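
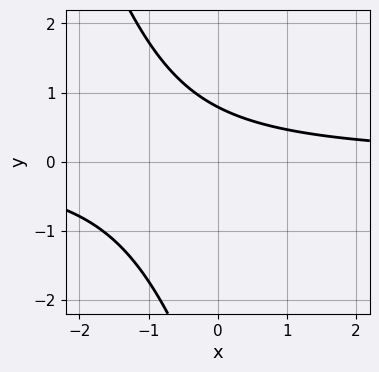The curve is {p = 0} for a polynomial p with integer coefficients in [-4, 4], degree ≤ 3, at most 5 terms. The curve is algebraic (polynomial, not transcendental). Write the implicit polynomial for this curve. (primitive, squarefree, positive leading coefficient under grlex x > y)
(a) Degree: no degree-1 curve has this shape, so deg p = 2.
(b) From the axis intercepts and sections: the curve avoids every integer x-axis point in the box.
(c) Fitting integer coefficients to these (and the overall shape) gives p.

3*x*y + y^2 + 3*y - 3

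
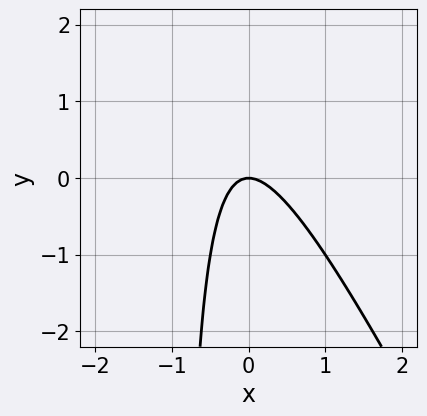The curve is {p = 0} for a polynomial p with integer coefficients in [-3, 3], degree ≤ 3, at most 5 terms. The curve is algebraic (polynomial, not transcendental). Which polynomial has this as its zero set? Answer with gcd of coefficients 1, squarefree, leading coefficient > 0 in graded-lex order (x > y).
2*x^2 + x*y + y

1. The degree is 2 — no degree-1 curve has this shape.
2. From the visible intercepts: one x-axis crossing is at x = 0; it meets the y-axis at y = 0 (among the integer gridlines).
3. Matching integer coefficients to the picture gives p.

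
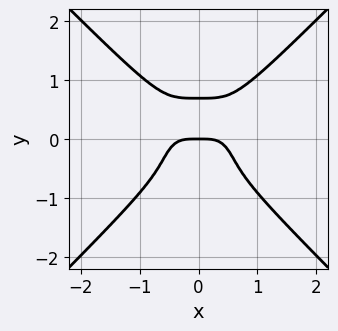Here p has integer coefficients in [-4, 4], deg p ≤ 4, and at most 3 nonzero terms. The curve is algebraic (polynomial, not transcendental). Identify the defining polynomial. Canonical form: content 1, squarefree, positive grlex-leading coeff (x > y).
1. deg p = 4. A generic line meets the curve in up to 4 points.
2. Symmetries: mirror symmetry x ↦ −x ⇒ only even powers of x.
3. Observable constraints: it crosses the x-axis at the gridline x = 0; one y-axis crossing is at y = 0.
4. Fitting integer coefficients to these (and the overall shape) gives p.

3*x^4 - 3*y^4 + y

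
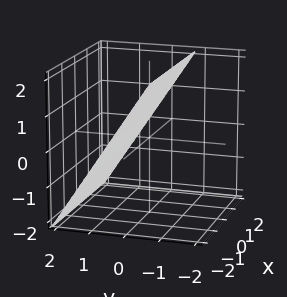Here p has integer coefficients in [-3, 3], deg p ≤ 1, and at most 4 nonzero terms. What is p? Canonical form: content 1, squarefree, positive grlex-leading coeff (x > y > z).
3*y + 2*z - 2

(a) deg p = 1.
(b) Reading off the gridlines: it meets the z-axis at z = 1 (among the integer gridlines); the surface avoids every integer x-axis point in the box.
(c) These observations pin down the coefficients.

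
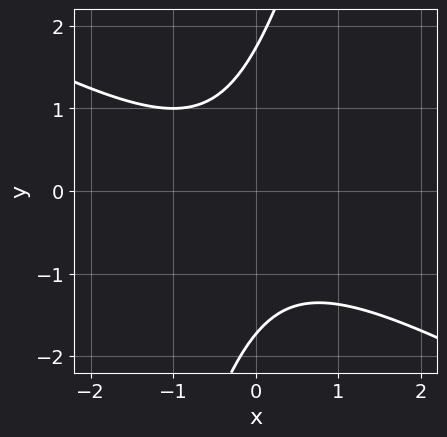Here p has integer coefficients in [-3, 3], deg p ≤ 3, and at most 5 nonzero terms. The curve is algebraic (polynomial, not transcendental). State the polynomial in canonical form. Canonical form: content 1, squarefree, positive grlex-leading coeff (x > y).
(a) Degree: the shape is more complex than any degree-1 curve, so deg p = 2.
(b) From the visible intercepts: no x-intercept at any integer in the box.
(c) Putting this together gives p.

2*x^2 + 3*x*y - y^2 + x + 3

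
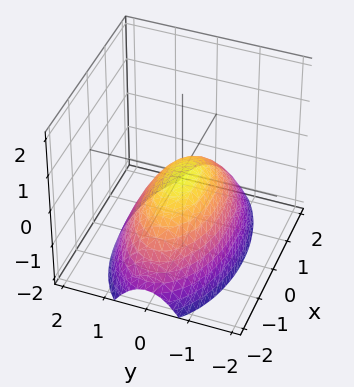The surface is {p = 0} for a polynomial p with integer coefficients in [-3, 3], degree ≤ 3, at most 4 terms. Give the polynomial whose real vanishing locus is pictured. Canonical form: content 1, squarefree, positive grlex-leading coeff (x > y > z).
deg p = 2. A single bowl opening along one axis; a quadric.
Symmetries: mirror symmetry y ↦ −y ⇒ only even powers of y; mirror symmetry x ↦ −x ⇒ only even powers of x.
From the axis intercepts and sections: it crosses the y-axis at the gridline y = 0; it meets the x-axis at x = 0 (among the integer gridlines); it meets the z-axis at z = 0 (among the integer gridlines).
Fitting integer coefficients to these (and the overall shape) gives p.

x^2 + 3*y^2 + 3*z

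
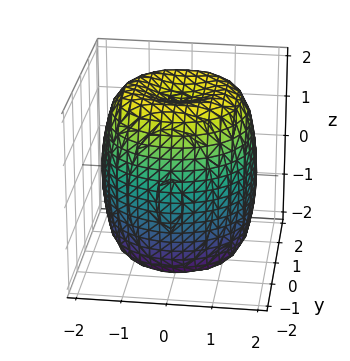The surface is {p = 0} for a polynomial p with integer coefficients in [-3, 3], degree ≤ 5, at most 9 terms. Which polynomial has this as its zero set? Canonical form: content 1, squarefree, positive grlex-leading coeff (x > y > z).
First, the degree is 4 — the shape is more complex than any degree-3 surface.
Next, symmetries: every cross-section ⟂ z is a circle, so x, y appear only via x² + y².
Then, checking where it meets the axes: a circular section at z = 0 has radius between 1 and 2.
Finally, matching integer coefficients to the picture gives p.

x^4 + 2*x^2*y^2 + y^4 - 2*x^2 - 2*y^2 + z^2 - 3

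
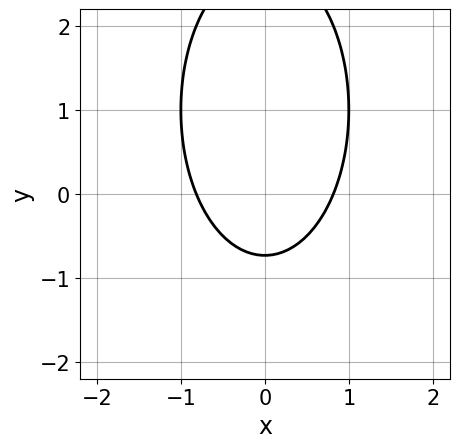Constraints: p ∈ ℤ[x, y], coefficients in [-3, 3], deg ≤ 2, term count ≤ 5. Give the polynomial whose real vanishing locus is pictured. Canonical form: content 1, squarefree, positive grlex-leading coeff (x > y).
(a) Degree: the shape is more complex than any degree-1 curve, so deg p = 2.
(b) Symmetries: it's symmetric under x → −x, forcing even powers of x.
(c) Matching integer coefficients to the picture gives p.

3*x^2 + y^2 - 2*y - 2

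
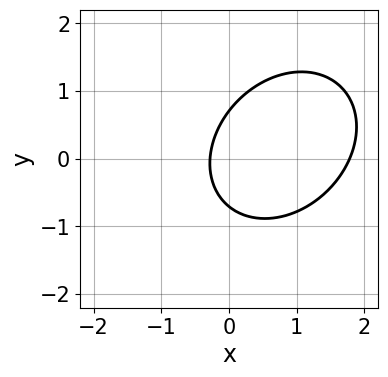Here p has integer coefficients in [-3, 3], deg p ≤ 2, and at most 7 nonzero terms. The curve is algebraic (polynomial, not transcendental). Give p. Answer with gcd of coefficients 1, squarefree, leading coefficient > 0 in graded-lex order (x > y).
2*x^2 - x*y + 2*y^2 - 3*x - 1

First, deg p = 2. The shape is more complex than any degree-1 curve.
Finally, matching integer coefficients to the picture gives p.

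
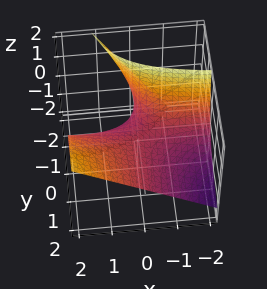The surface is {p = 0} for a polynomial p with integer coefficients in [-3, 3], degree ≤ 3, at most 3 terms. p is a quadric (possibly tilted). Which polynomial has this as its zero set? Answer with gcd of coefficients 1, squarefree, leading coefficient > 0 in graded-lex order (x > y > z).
x*y - y*z - z

deg p = 2.
From the visible intercepts: it crosses the z-axis at the gridline z = 0; every point of the y-axis in the box is on the surface; every point of the x-axis in the box is on the surface.
Matching integer coefficients to the picture gives p.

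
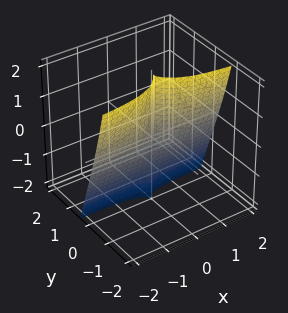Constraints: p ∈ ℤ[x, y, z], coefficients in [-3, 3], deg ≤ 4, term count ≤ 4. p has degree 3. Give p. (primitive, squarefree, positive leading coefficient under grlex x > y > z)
3*x^2*y + x^2*z + 2*y^3 + x^2

(a) Degree: a generic line meets the surface in up to 3 points, so deg p = 3.
(b) From the visible intercepts: it meets the y-axis at y = 0 (among the integer gridlines); it crosses the x-axis at the gridline x = 0; every point of the z-axis in the box is on the surface.
(c) Together with the visible shape, these determine p as stated.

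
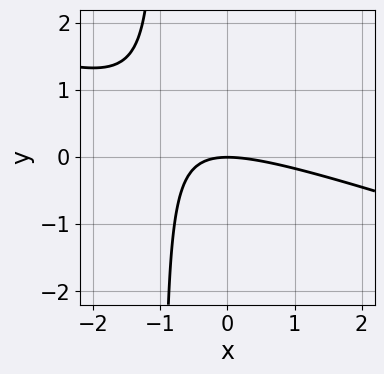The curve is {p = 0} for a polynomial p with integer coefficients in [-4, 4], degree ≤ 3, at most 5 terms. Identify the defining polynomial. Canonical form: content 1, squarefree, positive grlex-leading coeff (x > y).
x^2 + 3*x*y + 3*y

The degree is 2 — a generic line meets the curve in up to 2 points.
Against the integer gridlines: it crosses the x-axis at the gridline x = 0; it meets the y-axis at y = 0 (among the integer gridlines).
Matching integer coefficients to the picture gives p.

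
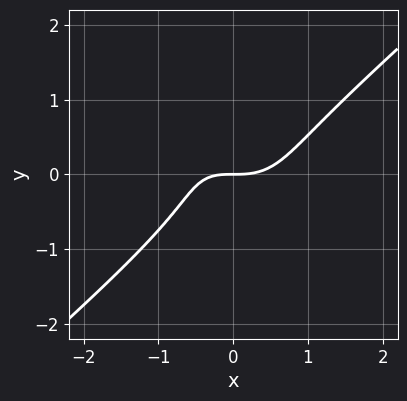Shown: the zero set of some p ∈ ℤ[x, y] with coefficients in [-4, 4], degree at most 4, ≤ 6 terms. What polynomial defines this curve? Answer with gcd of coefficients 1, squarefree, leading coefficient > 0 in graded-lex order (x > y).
First, deg p = 3. No degree-2 curve has this shape.
Next, against the integer gridlines: it crosses the y-axis at the gridline y = 0; one x-axis crossing is at x = 0.
Finally, these observations pin down the coefficients.

2*x^3 - 3*y^3 - x*y - 2*y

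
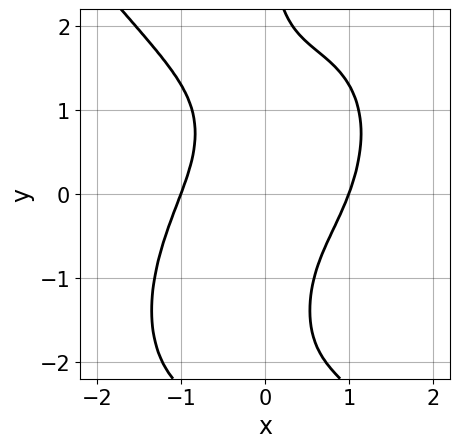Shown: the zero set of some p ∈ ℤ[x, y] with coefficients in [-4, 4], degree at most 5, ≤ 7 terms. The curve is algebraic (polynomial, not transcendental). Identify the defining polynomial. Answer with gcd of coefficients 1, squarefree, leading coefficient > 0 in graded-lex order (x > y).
The degree is 4 — no degree-3 curve has this shape.
Checking where it meets the axes: the x-axis gridline crossings are at x ∈ {-1, 1}; no y-intercept at any integer in the box.
Putting this together gives p.

2*x^4 + x*y^3 + x*y^2 - 3*x*y - 2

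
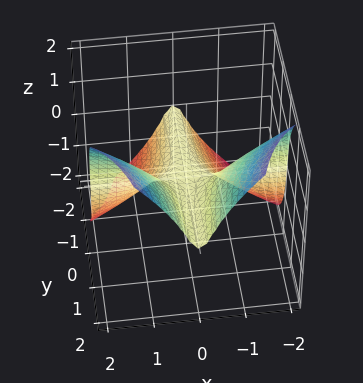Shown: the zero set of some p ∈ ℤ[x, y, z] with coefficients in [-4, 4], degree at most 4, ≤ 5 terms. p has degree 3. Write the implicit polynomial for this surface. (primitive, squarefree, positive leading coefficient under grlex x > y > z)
3*x^2*y - z^3 - z

Degree: a generic line meets the surface in up to 3 points, so deg p = 3.
From the axis intercepts and sections: one z-axis crossing is at z = 0; the visible y-axis segment lies entirely on the surface.
The integer polynomial consistent with all of this is the stated p.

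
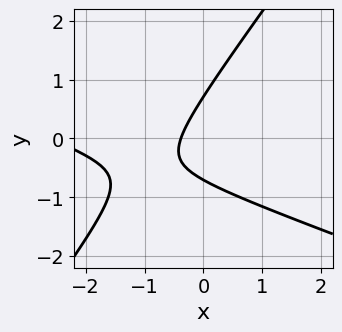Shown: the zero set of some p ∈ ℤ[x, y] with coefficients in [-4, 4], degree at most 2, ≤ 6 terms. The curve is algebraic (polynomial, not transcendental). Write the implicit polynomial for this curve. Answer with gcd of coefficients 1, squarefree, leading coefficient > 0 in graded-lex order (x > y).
x^2 + 2*x*y - 2*y^2 + 3*x + 1

1. deg p = 2. No degree-1 curve has this shape.
2. Putting this together gives p.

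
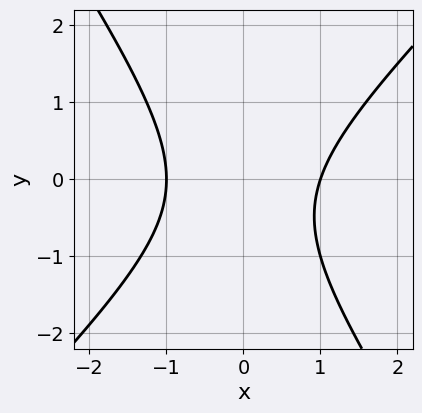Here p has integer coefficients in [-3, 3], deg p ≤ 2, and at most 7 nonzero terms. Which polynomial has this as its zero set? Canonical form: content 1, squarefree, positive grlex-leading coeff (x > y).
3*x^2 - x*y - 2*y^2 - y - 3

(a) Degree: the shape is more complex than any degree-1 curve, so deg p = 2.
(b) From the visible intercepts: no y-intercept at any integer in the box; among the integer gridlines, it crosses the x-axis at x ∈ {-1, 1}.
(c) Solving for integer coefficients yields p as stated.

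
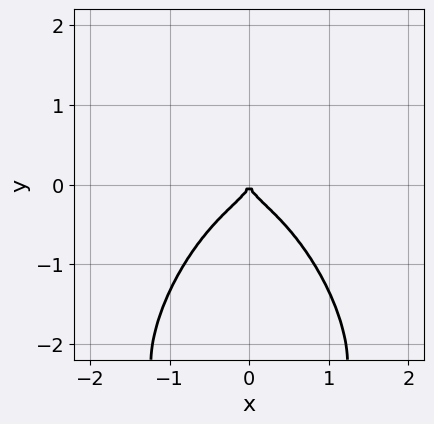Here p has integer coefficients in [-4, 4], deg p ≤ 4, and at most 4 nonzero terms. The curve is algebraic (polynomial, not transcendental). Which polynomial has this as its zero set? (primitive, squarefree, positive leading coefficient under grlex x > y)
The degree is 4 — no degree-3 curve has this shape.
Symmetries: the x ↦ −x reflection is a symmetry, so x appears only in even powers.
Against the integer gridlines: one x-axis crossing is at x = 0; it meets the y-axis at y = 0 (among the integer gridlines).
These observations pin down the coefficients.

3*x^4 + y^4 + 3*y^3 + x^2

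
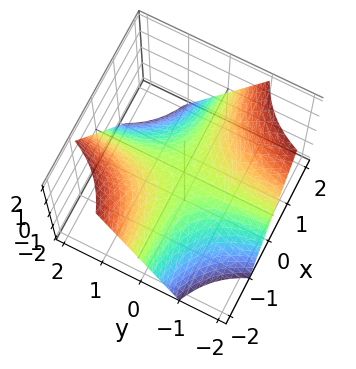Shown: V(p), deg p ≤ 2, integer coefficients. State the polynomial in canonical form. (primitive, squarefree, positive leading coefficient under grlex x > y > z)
x*y + z

Degree: a saddle surface; a quadric, so deg p = 2.
Checking where it meets the axes: every point of the x-axis in the box is on the surface; it crosses the z-axis at the gridline z = 0; every point of the y-axis in the box is on the surface.
Together with the visible shape, these determine p as stated.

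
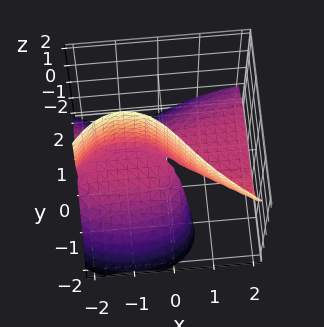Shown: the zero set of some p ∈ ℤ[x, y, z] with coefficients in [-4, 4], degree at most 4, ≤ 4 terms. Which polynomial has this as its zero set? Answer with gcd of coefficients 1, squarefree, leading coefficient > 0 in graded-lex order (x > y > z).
x^2*z + y^3 + 2*x*z + 2*y*z

First, the degree is 3 — the shape is more complex than any degree-2 surface.
Then, from the axis intercepts and sections: it meets the y-axis at y = 0 (among the integer gridlines); the visible z-axis segment lies entirely on the surface; every point of the x-axis in the box is on the surface.
Finally, together with the visible shape, these determine p as stated.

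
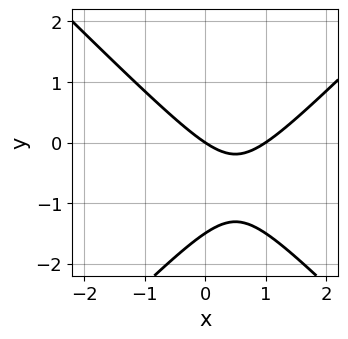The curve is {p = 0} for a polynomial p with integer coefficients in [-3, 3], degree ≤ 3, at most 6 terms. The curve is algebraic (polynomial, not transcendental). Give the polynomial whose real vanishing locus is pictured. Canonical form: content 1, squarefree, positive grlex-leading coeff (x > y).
The degree is 2 — no degree-1 curve has this shape.
Observable constraints: the x-axis gridline crossings are at x ∈ {0, 1}; one y-axis crossing is at y = 0.
Fitting integer coefficients to these (and the overall shape) gives p.

2*x^2 - 2*y^2 - 2*x - 3*y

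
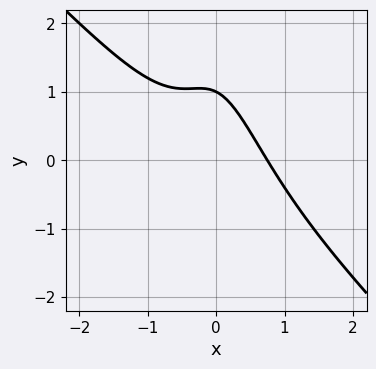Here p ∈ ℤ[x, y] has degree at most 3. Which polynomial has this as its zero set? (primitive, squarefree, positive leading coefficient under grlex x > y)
3*x^3 + 3*x^2*y + x + 2*y - 2

1. deg p = 3.
2. Against the integer gridlines: it meets the y-axis at y = 1 (among the integer gridlines).
3. These observations pin down the coefficients.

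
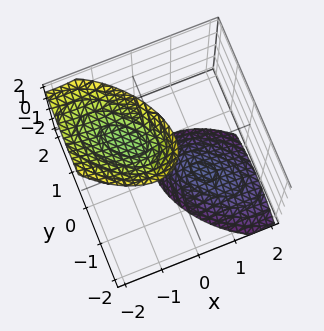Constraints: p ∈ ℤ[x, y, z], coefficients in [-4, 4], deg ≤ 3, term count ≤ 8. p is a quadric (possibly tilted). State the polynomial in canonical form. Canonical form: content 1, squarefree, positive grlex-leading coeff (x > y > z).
3*x^2 + 3*x*y + 3*x*z + 3*y^2 - z^2 + 3

(a) There are 2 components. Treating them together as one polynomial.
(b) Degree: the shape is more complex than any degree-1 surface, so deg p = 2.
(c) Against the integer gridlines: it misses every integer gridline on the y-axis; it misses every integer gridline on the x-axis.
(d) Putting this together gives p.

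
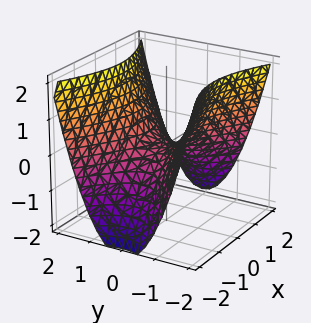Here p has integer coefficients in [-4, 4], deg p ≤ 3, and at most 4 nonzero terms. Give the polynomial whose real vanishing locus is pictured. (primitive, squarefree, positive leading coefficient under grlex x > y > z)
(a) The degree is 2 — a saddle surface; a quadric.
(b) Symmetries: it's symmetric under x → −x, forcing even powers of x; it's symmetric under y → −y, forcing even powers of y.
(c) Against the integer gridlines: it crosses the z-axis at the gridline z = 0; it crosses the x-axis at the gridline x = 0.
(d) Matching integer coefficients to the picture gives p.

x^2 - 2*y^2 + 2*z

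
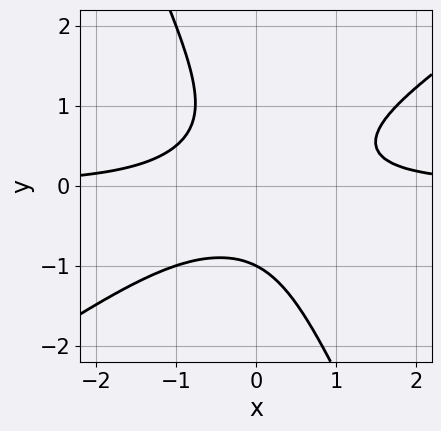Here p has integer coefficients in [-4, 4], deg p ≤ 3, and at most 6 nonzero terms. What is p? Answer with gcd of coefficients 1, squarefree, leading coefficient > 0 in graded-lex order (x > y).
1. deg p = 3. No degree-2 curve has this shape.
2. Observable constraints: no x-intercept at any integer in the box; it crosses the y-axis at the gridline y = -1.
3. Fitting integer coefficients to these (and the overall shape) gives p.

3*x^2*y - 3*x*y^2 - 2*y^3 - 2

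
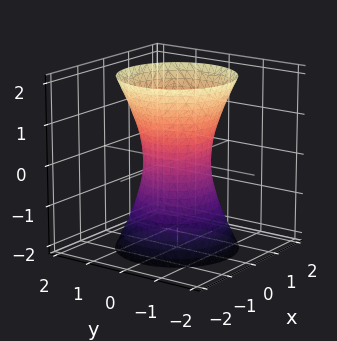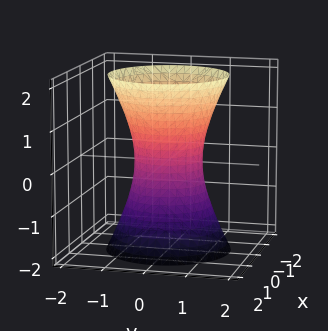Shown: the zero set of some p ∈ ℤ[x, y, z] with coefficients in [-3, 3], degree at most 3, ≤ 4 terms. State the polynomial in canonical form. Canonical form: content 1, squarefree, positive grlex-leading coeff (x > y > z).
3*x^2 + 3*y^2 - z^2 - 2

First, degree: one connected sheet with a waist; a quadric, so deg p = 2.
Next, symmetries: the surface is invariant under rotation about z: p = q(x² + y², z); it's symmetric under z → −z, forcing even powers of z.
Next, against the integer gridlines: no z-intercept at any integer in the box; a circular section at z = 0 has radius between 0 and 1.
Finally, assembling these constraints gives the stated polynomial.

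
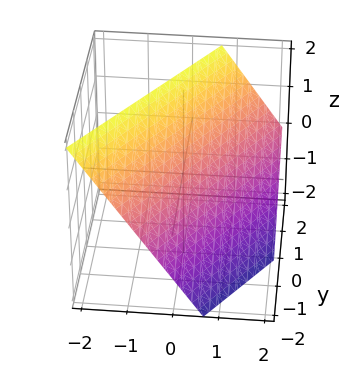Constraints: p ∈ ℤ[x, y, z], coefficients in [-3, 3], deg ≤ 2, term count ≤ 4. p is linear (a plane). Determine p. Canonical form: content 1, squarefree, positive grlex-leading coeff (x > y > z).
3*x - 2*y + 2*z - 2

First, deg p = 1.
Next, observable constraints: one y-axis crossing is at y = -1; one z-axis crossing is at z = 1.
Finally, putting this together gives p.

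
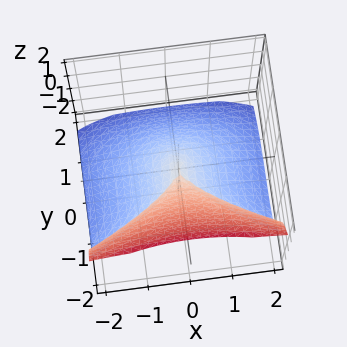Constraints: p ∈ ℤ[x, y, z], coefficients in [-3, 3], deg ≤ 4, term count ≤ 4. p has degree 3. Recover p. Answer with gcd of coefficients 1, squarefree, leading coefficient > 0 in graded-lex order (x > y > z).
First, deg p = 3. A generic line meets the surface in up to 3 points.
Next, against the integer gridlines: one x-axis crossing is at x = 0; one y-axis crossing is at y = 0.
Finally, putting this together gives p.

y^3 + z^3 + x^2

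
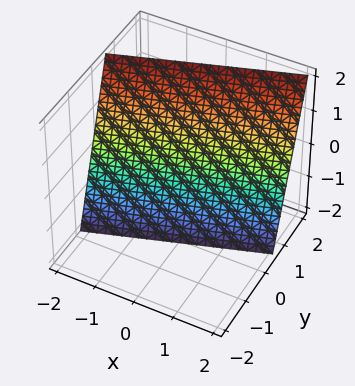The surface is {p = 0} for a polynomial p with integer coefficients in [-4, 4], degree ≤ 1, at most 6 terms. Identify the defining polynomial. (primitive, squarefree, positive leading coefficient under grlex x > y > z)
x - 3*y + z + 2

1. The degree is 1 — the surface is flat (a plane).
2. Against the integer gridlines: it crosses the x-axis at the gridline x = -2; it meets the z-axis at z = -2 (among the integer gridlines).
3. These observations pin down the coefficients.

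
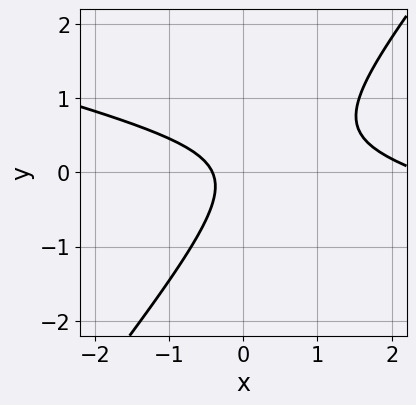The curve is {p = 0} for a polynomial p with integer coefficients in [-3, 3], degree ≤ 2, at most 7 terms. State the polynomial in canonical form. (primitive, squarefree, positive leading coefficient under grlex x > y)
x^2 + 3*x*y - 3*y^2 - 2*x - 1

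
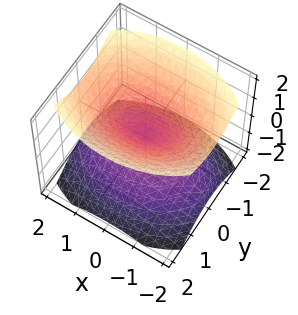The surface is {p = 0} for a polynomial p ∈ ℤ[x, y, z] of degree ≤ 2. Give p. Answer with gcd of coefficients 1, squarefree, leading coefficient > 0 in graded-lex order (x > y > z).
First, I count 2 distinct pieces.
Next, deg p = 2.
Then, symmetries: mirror symmetry y ↦ −y ⇒ only even powers of y; mirror symmetry z ↦ −z ⇒ only even powers of z; the x ↦ −x reflection is a symmetry, so x appears only in even powers.
Next, checking where it meets the axes: one z-axis crossing is at z = 0; it meets the y-axis at y = 0 (among the integer gridlines); it crosses the x-axis at the gridline x = 0.
Finally, solving for integer coefficients yields p as stated.

x^2 + 2*y^2 - 2*z^2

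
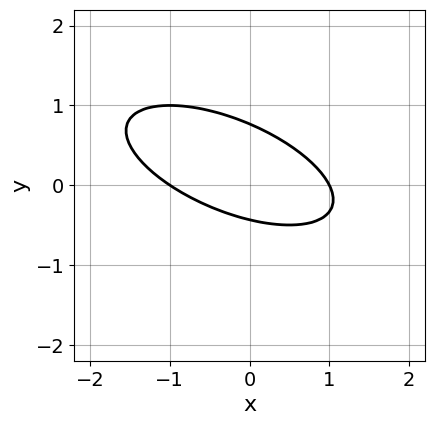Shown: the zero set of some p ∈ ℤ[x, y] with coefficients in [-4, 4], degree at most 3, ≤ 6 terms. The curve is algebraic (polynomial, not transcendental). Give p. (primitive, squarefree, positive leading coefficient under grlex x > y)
1. Degree: the shape is more complex than any degree-1 curve, so deg p = 2.
2. From the visible intercepts: the x-axis gridline crossings are at x ∈ {-1, 1}.
3. Putting this together gives p.

x^2 + 2*x*y + 3*y^2 - y - 1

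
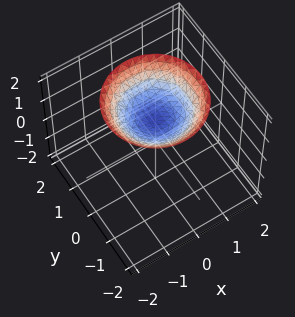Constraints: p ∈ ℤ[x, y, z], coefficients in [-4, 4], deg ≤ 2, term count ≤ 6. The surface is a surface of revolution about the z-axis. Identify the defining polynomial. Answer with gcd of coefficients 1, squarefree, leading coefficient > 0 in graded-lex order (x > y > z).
x^2 + y^2 - 2*z + 2

(a) The degree is 2 — a generic line meets the surface in up to 2 points.
(b) Symmetry: every cross-section ⟂ z is a circle, so x, y appear only via x² + y².
(c) Observable constraints: the surface avoids every integer x-axis point in the box; a circular section at z = 2 has radius between 1 and 2; no y-intercept at any integer in the box.
(d) Matching integer coefficients to the picture gives p. Check: (0, 0, 1) on the z-axis lies on the surface, and p(0, 0, 1) = 0. ✓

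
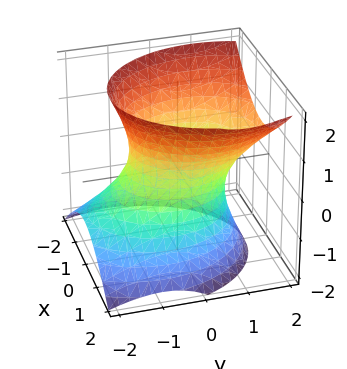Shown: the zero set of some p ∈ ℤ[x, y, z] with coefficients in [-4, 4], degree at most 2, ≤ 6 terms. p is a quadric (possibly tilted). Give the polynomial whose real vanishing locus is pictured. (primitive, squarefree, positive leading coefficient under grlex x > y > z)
The degree is 2 — the shape is more complex than any degree-1 surface.
Reading off the gridlines: the x-axis gridline crossings are at x ∈ {-1, 1}; it misses every integer gridline on the z-axis.
The integer polynomial consistent with all of this is the stated p.

3*x^2 + 2*y^2 - 2*y*z - 2*z^2 - 3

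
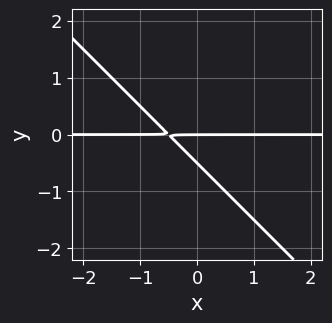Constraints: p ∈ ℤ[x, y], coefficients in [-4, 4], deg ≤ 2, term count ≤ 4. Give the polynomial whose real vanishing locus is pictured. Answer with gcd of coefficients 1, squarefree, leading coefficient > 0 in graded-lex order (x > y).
2*x*y + 2*y^2 + y

First, the degree is 2 — the shape is more complex than any degree-1 curve.
Then, checking where it meets the axes: it meets the y-axis at y = 0 (among the integer gridlines); every point of the x-axis in the box is on the curve.
Finally, matching integer coefficients to the picture gives p.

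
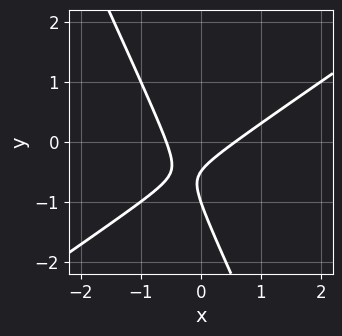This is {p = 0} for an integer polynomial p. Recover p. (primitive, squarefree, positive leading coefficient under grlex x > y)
3*x^2 - 3*x*y - 2*y^2 - 3*y - 1

1. Degree: no degree-1 curve has this shape, so deg p = 2.
2. Observable constraints: it meets the y-axis at y = -1 (among the integer gridlines).
3. The integer polynomial consistent with all of this is the stated p.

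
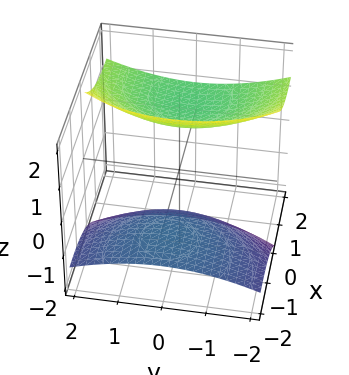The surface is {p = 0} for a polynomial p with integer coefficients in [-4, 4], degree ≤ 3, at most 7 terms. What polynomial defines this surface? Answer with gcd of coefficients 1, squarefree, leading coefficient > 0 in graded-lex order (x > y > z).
x^2 - 3*x*z + y^2 - 2*z^2 + 3

1. I count 2 distinct pieces.
2. The degree is 2 — the shape is more complex than any degree-1 surface.
3. Against the integer gridlines: the surface avoids every integer y-axis point in the box; no x-intercept at any integer in the box.
4. These observations pin down the coefficients.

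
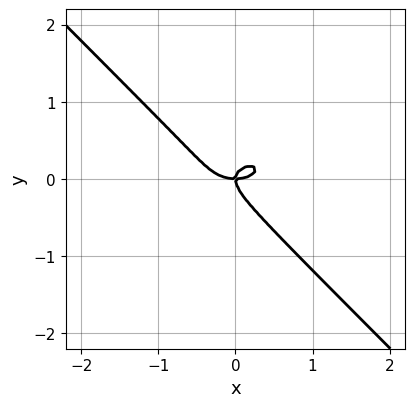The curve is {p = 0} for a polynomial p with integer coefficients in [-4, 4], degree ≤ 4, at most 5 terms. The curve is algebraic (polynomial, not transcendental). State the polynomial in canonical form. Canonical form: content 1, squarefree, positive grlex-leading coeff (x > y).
x^3 + 2*x*y^2 + 3*y^3 - x*y

1. Degree: no degree-2 curve has this shape, so deg p = 3.
2. From the visible intercepts: one y-axis crossing is at y = 0; one x-axis crossing is at x = 0.
3. These observations pin down the coefficients.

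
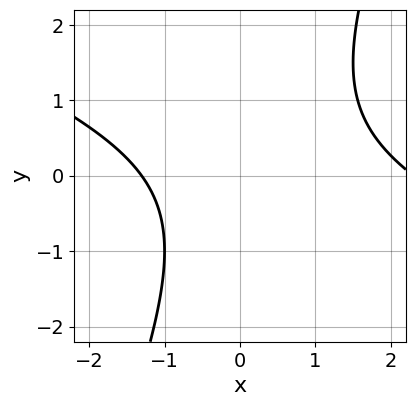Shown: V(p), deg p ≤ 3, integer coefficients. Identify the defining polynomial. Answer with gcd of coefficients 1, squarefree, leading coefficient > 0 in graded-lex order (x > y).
x^2 + 2*x*y - y^2 - x - 3

deg p = 2. The shape is more complex than any degree-1 curve.
From the visible intercepts: no y-intercept at any integer in the box.
Together with the visible shape, these determine p as stated.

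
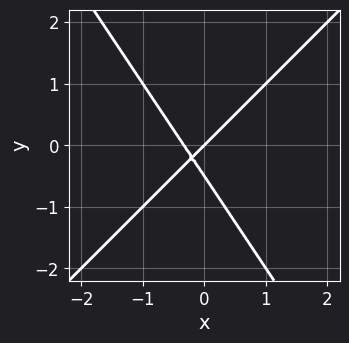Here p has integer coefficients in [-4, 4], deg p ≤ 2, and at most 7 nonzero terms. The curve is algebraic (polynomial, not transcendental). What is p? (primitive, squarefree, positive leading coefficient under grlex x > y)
(a) deg p = 2. The shape is more complex than any degree-1 curve.
(b) Reading off the gridlines: it crosses the y-axis at the gridline y = 0; it meets the x-axis at x = 0 (among the integer gridlines).
(c) The integer polynomial consistent with all of this is the stated p.

3*x^2 - x*y - 2*y^2 + x - y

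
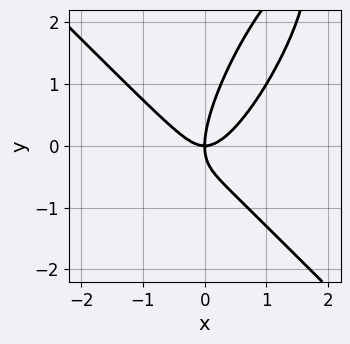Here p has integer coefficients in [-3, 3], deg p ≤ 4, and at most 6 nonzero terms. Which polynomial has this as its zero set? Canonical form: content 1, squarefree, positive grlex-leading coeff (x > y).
3*x^3 - 2*x*y^2 + y^3 - 2*x*y

(a) deg p = 3. No degree-2 curve has this shape.
(b) Observable constraints: it meets the y-axis at y = 0 (among the integer gridlines); it crosses the x-axis at the gridline x = 0.
(c) Matching integer coefficients to the picture gives p.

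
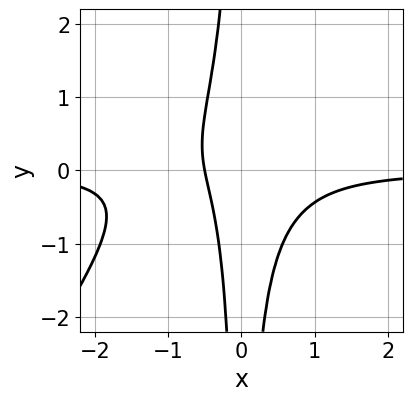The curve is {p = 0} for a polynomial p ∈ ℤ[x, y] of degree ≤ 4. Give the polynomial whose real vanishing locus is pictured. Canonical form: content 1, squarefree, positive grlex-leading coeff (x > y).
3*x^3*y - 2*x^2*y^2 + 3*x^2*y + 2*x + 1

Degree: the shape is more complex than any degree-3 curve, so deg p = 4.
Against the integer gridlines: it misses every integer gridline on the y-axis.
Putting this together gives p.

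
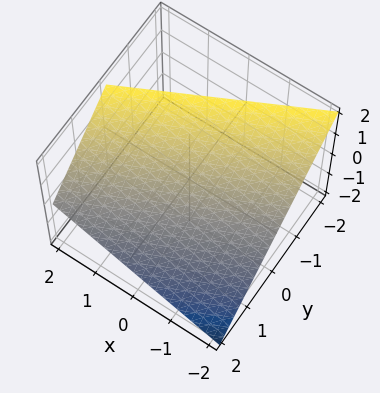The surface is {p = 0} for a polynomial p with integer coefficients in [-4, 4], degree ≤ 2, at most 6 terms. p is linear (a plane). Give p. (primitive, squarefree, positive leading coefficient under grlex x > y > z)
x - 2*y - 2*z + 2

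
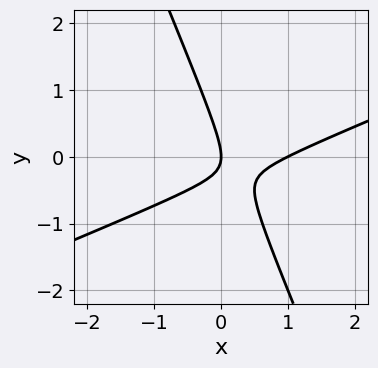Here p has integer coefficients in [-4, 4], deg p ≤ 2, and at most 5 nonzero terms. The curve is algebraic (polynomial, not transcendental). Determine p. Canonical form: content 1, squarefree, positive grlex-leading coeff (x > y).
x^2 - 2*x*y - y^2 - x

Degree: the shape is more complex than any degree-1 curve, so deg p = 2.
From the visible intercepts: among the integer gridlines, it crosses the x-axis at x ∈ {0, 1}; one y-axis crossing is at y = 0.
Solving for integer coefficients yields p as stated.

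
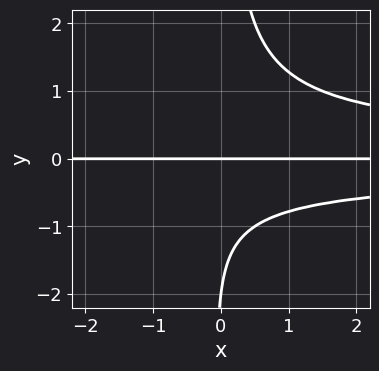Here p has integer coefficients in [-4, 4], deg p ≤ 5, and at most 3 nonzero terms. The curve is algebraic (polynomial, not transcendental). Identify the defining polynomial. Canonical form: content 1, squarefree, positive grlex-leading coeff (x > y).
2*x*y^3 - y^2 - 2*y

First, degree: no degree-3 curve has this shape, so deg p = 4.
Then, from the axis intercepts and sections: the y-axis gridline crossings are at y ∈ {-2, 0}; the visible x-axis segment lies entirely on the curve.
Finally, fitting integer coefficients to these (and the overall shape) gives p.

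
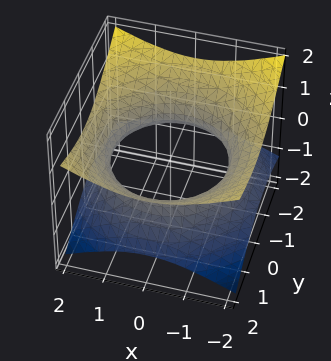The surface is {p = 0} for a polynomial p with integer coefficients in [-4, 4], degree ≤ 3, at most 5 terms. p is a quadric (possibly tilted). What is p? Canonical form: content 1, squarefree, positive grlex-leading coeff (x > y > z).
1. Degree: a generic line meets the surface in up to 2 points, so deg p = 2.
2. From the axis intercepts and sections: the surface avoids every integer z-axis point in the box.
3. Together with the visible shape, these determine p as stated.

x^2 + y^2 - y*z - 3*z^2 - 2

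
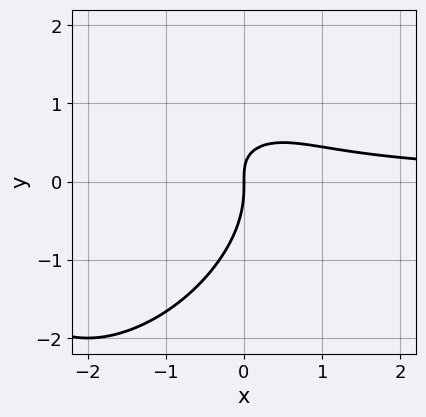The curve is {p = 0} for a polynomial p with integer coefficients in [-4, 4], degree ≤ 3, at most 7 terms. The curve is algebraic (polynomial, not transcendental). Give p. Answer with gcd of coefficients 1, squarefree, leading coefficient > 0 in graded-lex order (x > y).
1. deg p = 3.
2. From the axis intercepts and sections: it meets the x-axis at x = 0 (among the integer gridlines); it crosses the y-axis at the gridline y = 0.
3. Together with the visible shape, these determine p as stated.

2*x^2*y - 2*x*y^2 + 2*y^3 + 3*x*y - 2*x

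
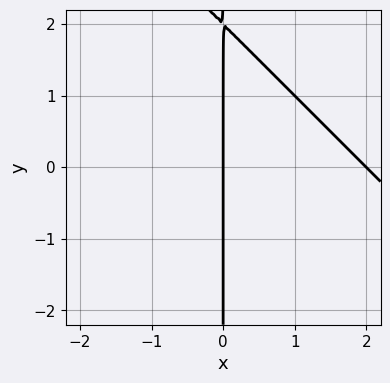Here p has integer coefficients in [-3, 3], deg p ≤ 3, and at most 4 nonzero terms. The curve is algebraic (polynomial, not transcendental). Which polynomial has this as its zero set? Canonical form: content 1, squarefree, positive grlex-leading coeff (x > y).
x^2 + x*y - 2*x

(a) Degree: a generic line meets the curve in up to 2 points, so deg p = 2.
(b) Observable constraints: the visible y-axis segment lies entirely on the curve; the x-axis gridline crossings are at x ∈ {0, 2}.
(c) Together with the visible shape, these determine p as stated.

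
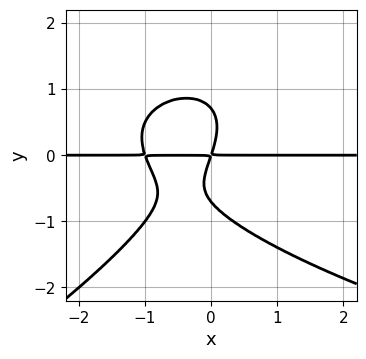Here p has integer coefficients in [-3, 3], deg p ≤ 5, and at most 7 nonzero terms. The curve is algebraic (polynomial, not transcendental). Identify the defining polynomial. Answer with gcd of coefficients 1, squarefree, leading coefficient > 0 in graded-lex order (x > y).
1. The degree is 4 — a generic line meets the curve in up to 4 points.
2. Checking where it meets the axes: the visible x-axis segment lies entirely on the curve.
3. Assembling these constraints gives the stated polynomial.

x*y^3 - 2*y^4 - 3*x^2*y - 3*x*y + y^2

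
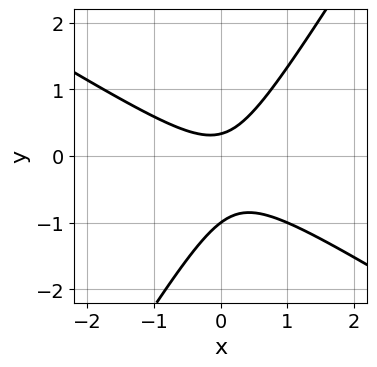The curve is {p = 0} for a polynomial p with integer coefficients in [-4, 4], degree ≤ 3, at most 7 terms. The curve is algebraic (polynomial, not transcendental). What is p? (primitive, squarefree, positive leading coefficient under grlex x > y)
3*x^2 + 3*x*y - 3*y^2 - 2*y + 1

Degree: a generic line meets the curve in up to 2 points, so deg p = 2.
From the visible intercepts: it crosses the y-axis at the gridline y = -1; the curve avoids every integer x-axis point in the box.
Together with the visible shape, these determine p as stated.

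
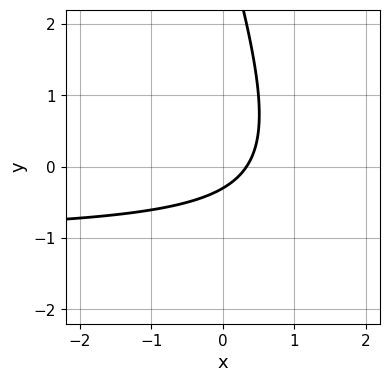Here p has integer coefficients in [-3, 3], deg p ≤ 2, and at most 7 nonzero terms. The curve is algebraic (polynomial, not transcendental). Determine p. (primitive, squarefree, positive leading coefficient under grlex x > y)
3*x*y + y^2 + 3*x - 3*y - 1

1. The degree is 2 — the shape is more complex than any degree-1 curve.
2. Matching integer coefficients to the picture gives p.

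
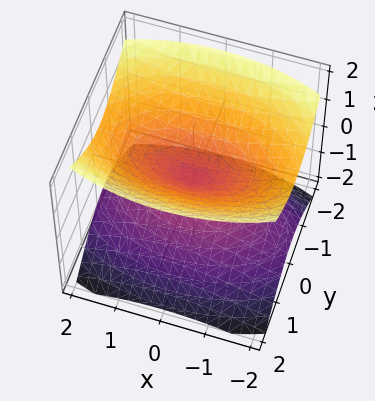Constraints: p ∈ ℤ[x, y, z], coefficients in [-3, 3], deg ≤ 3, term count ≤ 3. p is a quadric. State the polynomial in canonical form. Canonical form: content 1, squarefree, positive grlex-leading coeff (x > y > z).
x^2 + 3*y^2 - 3*z^2

(a) The picture has 2 separate pieces. Treating them together as one polynomial.
(b) deg p = 2. A double cone through the origin; a quadric.
(c) Symmetries: the z ↦ −z reflection is a symmetry, so z appears only in even powers; it's symmetric under y → −y, forcing even powers of y; the x ↦ −x reflection is a symmetry, so x appears only in even powers.
(d) Against the integer gridlines: one z-axis crossing is at z = 0; it meets the x-axis at x = 0 (among the integer gridlines); it meets the y-axis at y = 0 (among the integer gridlines).
(e) Together with the visible shape, these determine p as stated.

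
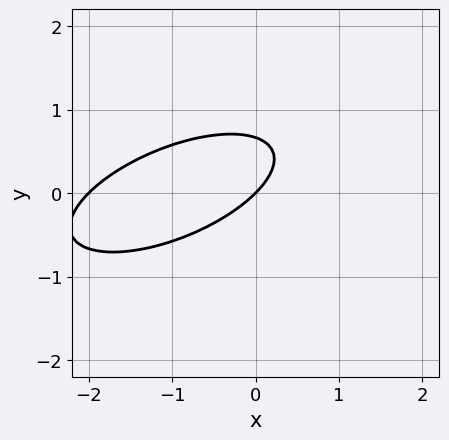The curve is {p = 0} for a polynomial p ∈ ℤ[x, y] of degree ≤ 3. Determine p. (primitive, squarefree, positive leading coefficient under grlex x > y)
x^2 - 2*x*y + 3*y^2 + 2*x - 2*y

First, degree: a generic line meets the curve in up to 2 points, so deg p = 2.
Then, checking where it meets the axes: the x-axis gridline crossings are at x ∈ {-2, 0}; it meets the y-axis at y = 0 (among the integer gridlines).
Finally, assembling these constraints gives the stated polynomial.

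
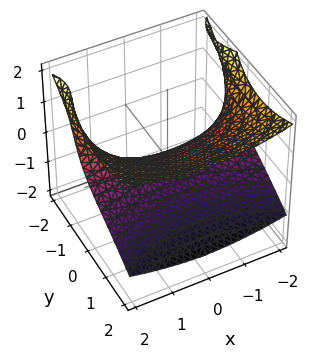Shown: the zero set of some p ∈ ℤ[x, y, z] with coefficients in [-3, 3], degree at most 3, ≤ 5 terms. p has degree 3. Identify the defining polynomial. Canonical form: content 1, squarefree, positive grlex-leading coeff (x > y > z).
First, deg p = 3.
Next, observable constraints: the visible x-axis segment lies entirely on the surface; one y-axis crossing is at y = 0; one z-axis crossing is at z = 0.
Finally, the integer polynomial consistent with all of this is the stated p.

x^2*z + y^3 - 2*y*z^2 - 3*z^2 + 3*y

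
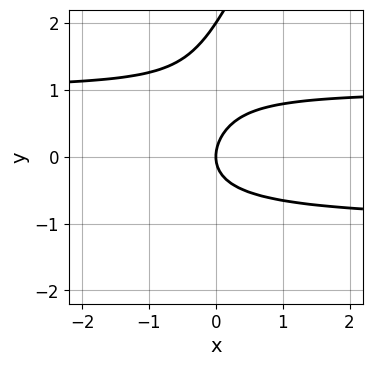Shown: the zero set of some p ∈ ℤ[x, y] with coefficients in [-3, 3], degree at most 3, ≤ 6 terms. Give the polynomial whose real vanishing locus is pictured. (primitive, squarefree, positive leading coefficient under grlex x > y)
2*x*y^2 - y^3 + 2*y^2 - 2*x

1. deg p = 3. No degree-2 curve has this shape.
2. Against the integer gridlines: the y-axis gridline crossings are at y ∈ {0, 2}; one x-axis crossing is at x = 0.
3. Assembling these constraints gives the stated polynomial.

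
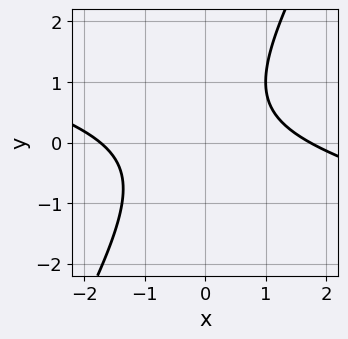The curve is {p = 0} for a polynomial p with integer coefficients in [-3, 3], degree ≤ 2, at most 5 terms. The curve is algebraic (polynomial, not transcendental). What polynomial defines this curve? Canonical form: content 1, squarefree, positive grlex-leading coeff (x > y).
x^2 + 3*x*y - 2*y^2 + y - 3

First, degree: no degree-1 curve has this shape, so deg p = 2.
Then, observable constraints: no y-intercept at any integer in the box.
Finally, together with the visible shape, these determine p as stated.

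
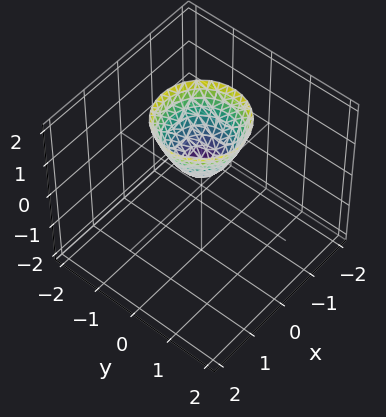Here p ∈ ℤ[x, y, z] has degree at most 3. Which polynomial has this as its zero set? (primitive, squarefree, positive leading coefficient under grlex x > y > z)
3*x^2 + 3*y^2 - 2*z + 1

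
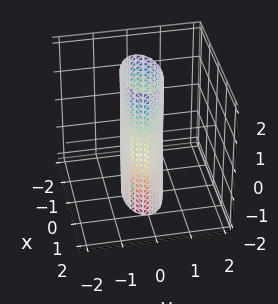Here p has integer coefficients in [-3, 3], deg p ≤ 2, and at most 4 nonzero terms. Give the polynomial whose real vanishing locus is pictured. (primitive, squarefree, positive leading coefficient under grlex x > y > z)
x^2 + 3*y^2 - 1

Degree: constant cross-section along one axis; a quadric, so deg p = 2.
Symmetries: it's symmetric under z → −z, forcing even powers of z; the y ↦ −y reflection is a symmetry, so y appears only in even powers; the x ↦ −x reflection is a symmetry, so x appears only in even powers.
Reading off the gridlines: it misses every integer gridline on the z-axis; among the integer gridlines, it crosses the x-axis at x ∈ {-1, 1}.
Putting this together gives p.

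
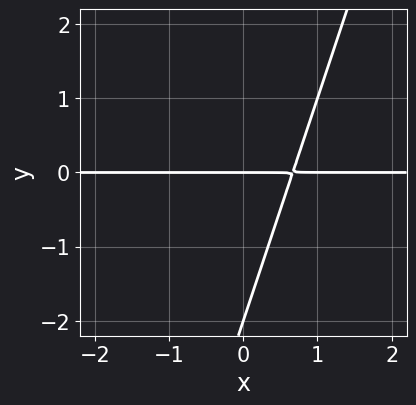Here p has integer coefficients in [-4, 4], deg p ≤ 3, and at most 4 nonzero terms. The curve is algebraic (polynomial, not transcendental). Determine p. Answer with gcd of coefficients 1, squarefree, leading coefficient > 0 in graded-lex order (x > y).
1. deg p = 2. A generic line meets the curve in up to 2 points.
2. Observable constraints: the y-axis gridline crossings are at y ∈ {-2, 0}; the visible x-axis segment lies entirely on the curve.
3. Solving for integer coefficients yields p as stated.

3*x*y - y^2 - 2*y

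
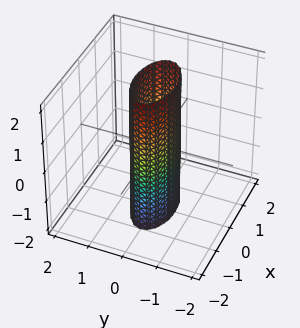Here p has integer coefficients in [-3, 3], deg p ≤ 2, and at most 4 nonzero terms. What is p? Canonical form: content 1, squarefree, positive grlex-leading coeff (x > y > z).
x^2 + 3*y^2 - 1

(a) deg p = 2. A cylinder; a quadric.
(b) Symmetries: the x ↦ −x reflection is a symmetry, so x appears only in even powers; the z ↦ −z reflection is a symmetry, so z appears only in even powers; mirror symmetry y ↦ −y ⇒ only even powers of y.
(c) Reading off the gridlines: no z-intercept at any integer in the box; among the integer gridlines, it crosses the x-axis at x ∈ {-1, 1}.
(d) Solving for integer coefficients yields p as stated.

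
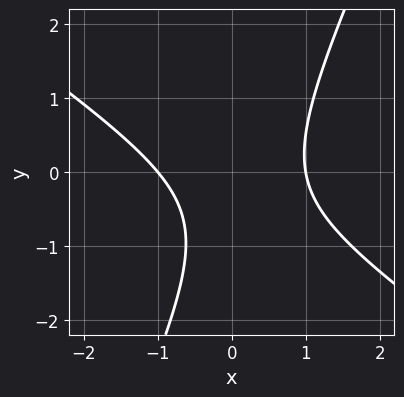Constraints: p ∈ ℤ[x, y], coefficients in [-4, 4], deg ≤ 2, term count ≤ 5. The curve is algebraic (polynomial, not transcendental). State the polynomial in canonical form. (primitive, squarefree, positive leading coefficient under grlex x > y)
3*x^2 + 3*x*y - 2*y^2 - 2*y - 3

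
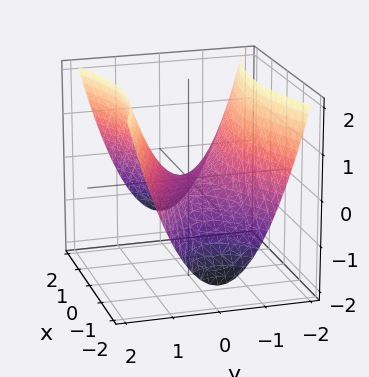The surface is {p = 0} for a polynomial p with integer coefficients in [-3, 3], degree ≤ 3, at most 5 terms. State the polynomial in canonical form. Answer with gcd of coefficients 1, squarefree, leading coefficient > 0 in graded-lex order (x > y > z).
First, deg p = 2.
Next, symmetries: mirror symmetry x ↦ −x ⇒ only even powers of x; mirror symmetry y ↦ −y ⇒ only even powers of y.
Then, checking where it meets the axes: it meets the z-axis at z = 0 (among the integer gridlines); one y-axis crossing is at y = 0; it meets the x-axis at x = 0 (among the integer gridlines).
Finally, together with the visible shape, these determine p as stated.

x^2 - 3*y^2 + 3*z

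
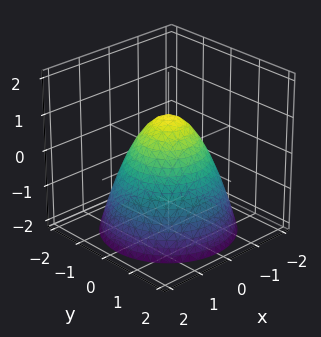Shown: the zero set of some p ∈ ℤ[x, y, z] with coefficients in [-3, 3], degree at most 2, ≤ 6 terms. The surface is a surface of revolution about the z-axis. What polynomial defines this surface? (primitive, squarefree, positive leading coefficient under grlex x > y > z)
x^2 + y^2 + z - 1

The degree is 2 — a generic line meets the surface in up to 2 points.
By symmetry, the surface is invariant under rotation about z: p = q(x² + y², z).
Reading off the gridlines: the y-axis gridline crossings are at y ∈ {-1, 1}; the x-axis gridline crossings are at x ∈ {-1, 1}; it meets the z-axis at z = 1 (among the integer gridlines).
The integer polynomial consistent with all of this is the stated p.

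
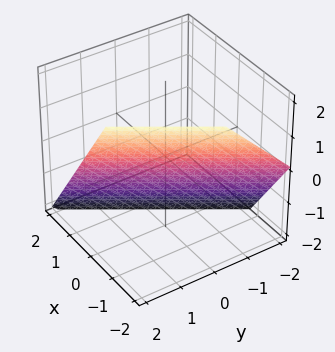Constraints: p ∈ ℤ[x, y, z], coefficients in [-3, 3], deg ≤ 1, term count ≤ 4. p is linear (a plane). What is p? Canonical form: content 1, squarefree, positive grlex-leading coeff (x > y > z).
3*x - 2*y + 2*z + 2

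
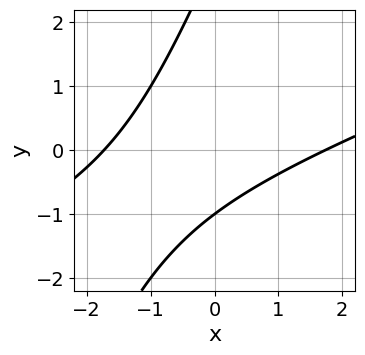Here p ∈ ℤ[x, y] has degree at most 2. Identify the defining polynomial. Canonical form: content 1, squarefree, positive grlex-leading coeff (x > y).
Degree: no degree-1 curve has this shape, so deg p = 2.
Observable constraints: it meets the y-axis at y = -1 (among the integer gridlines).
Assembling these constraints gives the stated polynomial.

x^2 - 3*x*y + y^2 - 2*y - 3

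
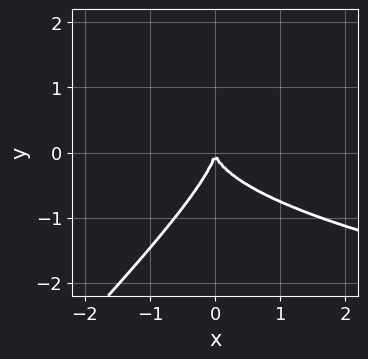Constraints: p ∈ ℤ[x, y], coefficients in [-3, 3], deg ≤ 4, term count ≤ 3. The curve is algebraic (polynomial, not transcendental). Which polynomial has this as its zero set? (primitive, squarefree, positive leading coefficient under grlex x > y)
x*y^2 - y^3 - x^2

1. Degree: the shape is more complex than any degree-2 curve, so deg p = 3.
2. From the visible intercepts: it meets the x-axis at x = 0 (among the integer gridlines); one y-axis crossing is at y = 0.
3. Fitting integer coefficients to these (and the overall shape) gives p.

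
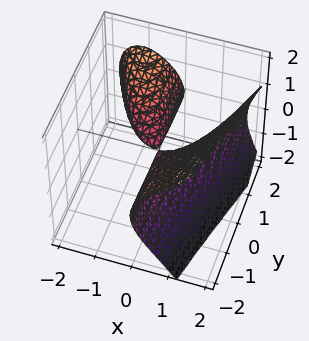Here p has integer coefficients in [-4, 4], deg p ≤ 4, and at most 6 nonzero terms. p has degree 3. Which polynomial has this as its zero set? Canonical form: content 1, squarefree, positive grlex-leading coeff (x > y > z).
2*x^3 - 3*x*y - x*z - 3*z^2

1. I count 2 distinct pieces.
2. deg p = 3.
3. Checking where it meets the axes: it crosses the z-axis at the gridline z = 0; every point of the y-axis in the box is on the surface.
4. These observations pin down the coefficients.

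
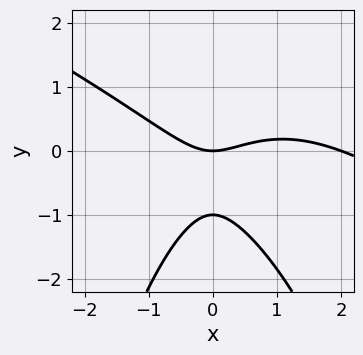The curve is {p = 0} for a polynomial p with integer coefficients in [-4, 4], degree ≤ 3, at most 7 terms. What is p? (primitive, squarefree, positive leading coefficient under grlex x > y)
deg p = 3. A generic line meets the curve in up to 3 points.
Checking where it meets the axes: among the integer gridlines, it crosses the y-axis at y ∈ {-1, 0}; among the integer gridlines, it crosses the x-axis at x ∈ {0, 2}.
Assembling these constraints gives the stated polynomial.

x^3 + 2*x^2*y - 2*x^2 + 3*y^2 + 3*y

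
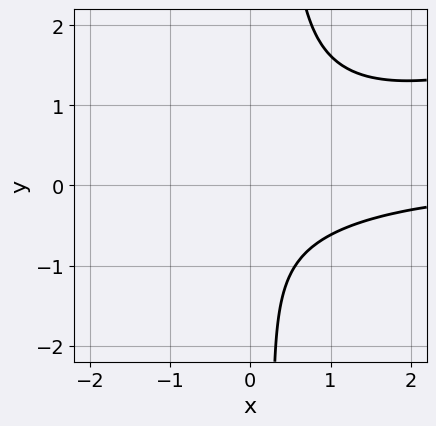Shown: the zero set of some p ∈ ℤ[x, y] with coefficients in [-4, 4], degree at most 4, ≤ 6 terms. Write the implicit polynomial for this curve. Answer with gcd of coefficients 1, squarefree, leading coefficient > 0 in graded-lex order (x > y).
Degree: the shape is more complex than any degree-2 curve, so deg p = 3.
Observable constraints: no y-intercept at any integer in the box; the curve avoids every integer x-axis point in the box.
Putting this together gives p.

x^2*y - 3*x*y^2 + y^2 + y + 2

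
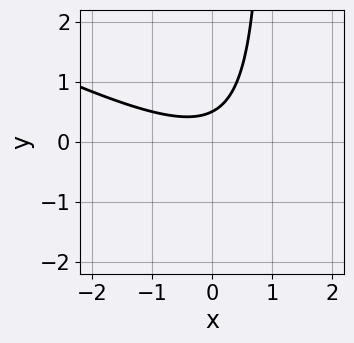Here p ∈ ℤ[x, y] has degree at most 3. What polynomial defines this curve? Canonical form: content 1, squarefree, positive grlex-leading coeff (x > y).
x^2 + 2*x*y - 2*y + 1

1. Degree: no degree-1 curve has this shape, so deg p = 2.
2. From the axis intercepts and sections: no x-intercept at any integer in the box.
3. Putting this together gives p.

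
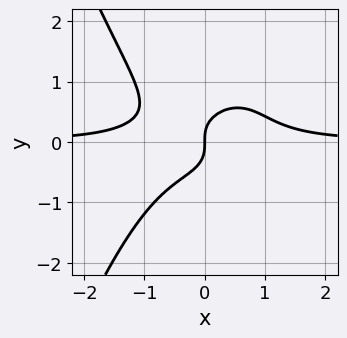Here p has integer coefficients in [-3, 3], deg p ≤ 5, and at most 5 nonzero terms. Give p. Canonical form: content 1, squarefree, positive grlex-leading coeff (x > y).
2*x^3*y + 2*y^3 - x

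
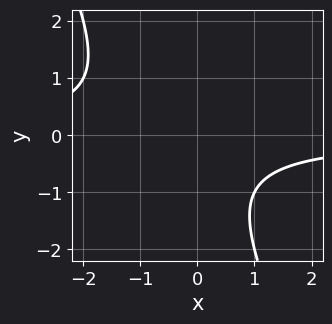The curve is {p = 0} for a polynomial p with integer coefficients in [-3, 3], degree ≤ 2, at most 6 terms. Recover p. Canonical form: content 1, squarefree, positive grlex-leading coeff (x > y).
2*x*y + y^2 + y + 2

The degree is 2 — the shape is more complex than any degree-1 curve.
Reading off the gridlines: it misses every integer gridline on the x-axis; it misses every integer gridline on the y-axis.
These observations pin down the coefficients.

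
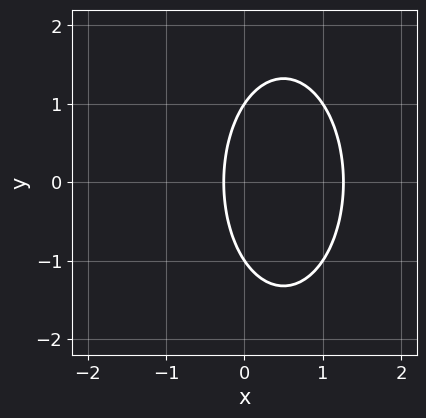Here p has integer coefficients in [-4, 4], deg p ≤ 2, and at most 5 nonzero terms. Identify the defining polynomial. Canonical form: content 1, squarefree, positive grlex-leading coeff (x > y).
1. deg p = 2. The shape is more complex than any degree-1 curve.
2. Symmetries: the y ↦ −y reflection is a symmetry, so y appears only in even powers.
3. From the axis intercepts and sections: the y-axis gridline crossings are at y ∈ {-1, 1}.
4. These observations pin down the coefficients.

3*x^2 + y^2 - 3*x - 1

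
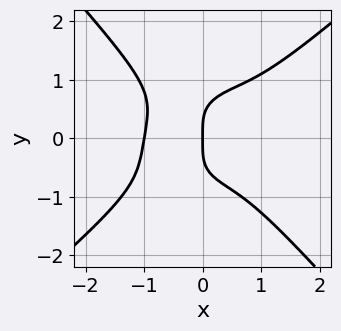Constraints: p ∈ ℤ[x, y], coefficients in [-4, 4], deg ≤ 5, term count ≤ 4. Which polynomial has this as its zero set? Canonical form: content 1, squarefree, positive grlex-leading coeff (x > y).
1. The degree is 4 — the shape is more complex than any degree-3 curve.
2. From the visible intercepts: the x-axis gridline crossings are at x ∈ {-1, 0}; it meets the y-axis at y = 0 (among the integer gridlines).
3. These observations pin down the coefficients.

2*x^4 - x^3*y - 2*y^4 + 2*x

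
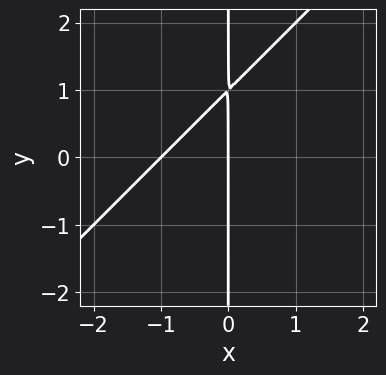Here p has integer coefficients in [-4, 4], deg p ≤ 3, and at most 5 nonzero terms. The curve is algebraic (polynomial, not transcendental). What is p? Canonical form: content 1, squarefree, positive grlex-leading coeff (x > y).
x^2 - x*y + x

First, deg p = 2. No degree-1 curve has this shape.
Next, against the integer gridlines: the visible y-axis segment lies entirely on the curve; the x-axis gridline crossings are at x ∈ {-1, 0}.
Finally, matching integer coefficients to the picture gives p.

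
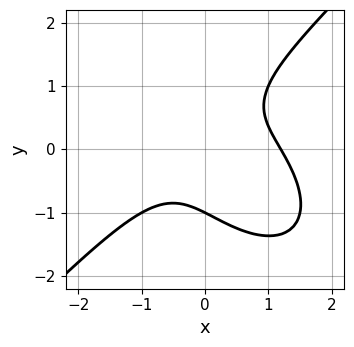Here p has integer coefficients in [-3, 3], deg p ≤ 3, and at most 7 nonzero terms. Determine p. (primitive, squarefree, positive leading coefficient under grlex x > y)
2*x^3 - 2*y^3 - x^2 + 3*x*y - 2

1. The degree is 3 — a generic line meets the curve in up to 3 points.
2. From the visible intercepts: it crosses the y-axis at the gridline y = -1.
3. The integer polynomial consistent with all of this is the stated p.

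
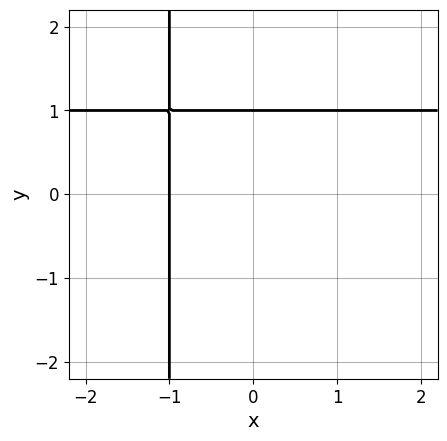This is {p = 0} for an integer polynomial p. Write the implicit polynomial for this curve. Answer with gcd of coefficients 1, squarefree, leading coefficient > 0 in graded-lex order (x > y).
First, the degree is 2 — a generic line meets the curve in up to 2 points.
Next, observable constraints: one y-axis crossing is at y = 1; it crosses the x-axis at the gridline x = -1.
Finally, fitting integer coefficients to these (and the overall shape) gives p.

x*y - x + y - 1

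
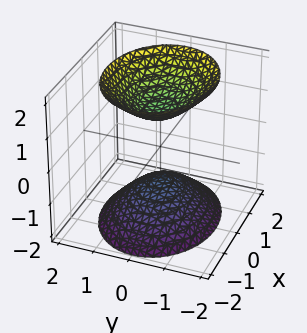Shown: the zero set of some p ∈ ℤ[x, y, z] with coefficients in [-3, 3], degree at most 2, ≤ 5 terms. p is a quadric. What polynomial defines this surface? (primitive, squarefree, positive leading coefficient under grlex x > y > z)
2*x^2 + 3*y^2 - 2*z^2 + 2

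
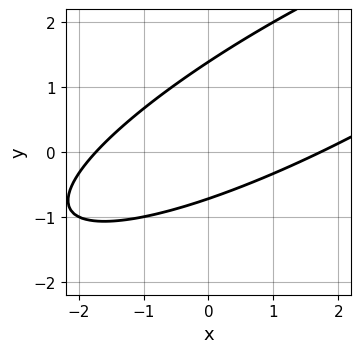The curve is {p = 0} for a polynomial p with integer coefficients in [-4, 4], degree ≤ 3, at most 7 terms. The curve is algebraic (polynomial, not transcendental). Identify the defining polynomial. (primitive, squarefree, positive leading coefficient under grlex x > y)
x^2 - 3*x*y + 3*y^2 - 2*y - 3

(a) Degree: a generic line meets the curve in up to 2 points, so deg p = 2.
(b) Putting this together gives p.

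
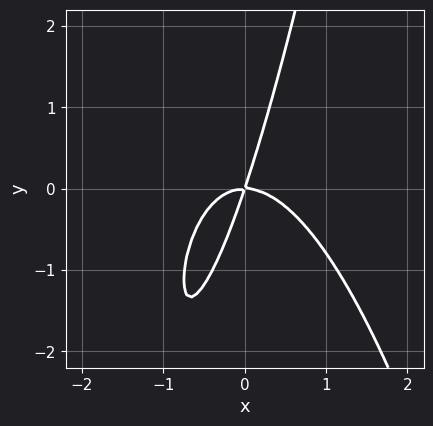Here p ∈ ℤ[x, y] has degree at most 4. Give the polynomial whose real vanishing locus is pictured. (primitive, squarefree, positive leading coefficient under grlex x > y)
(a) deg p = 3. A generic line meets the curve in up to 3 points.
(b) From the axis intercepts and sections: it meets the x-axis at x = 0 (among the integer gridlines); one y-axis crossing is at y = 0.
(c) Putting this together gives p.

3*x^3 + 3*x*y - y^2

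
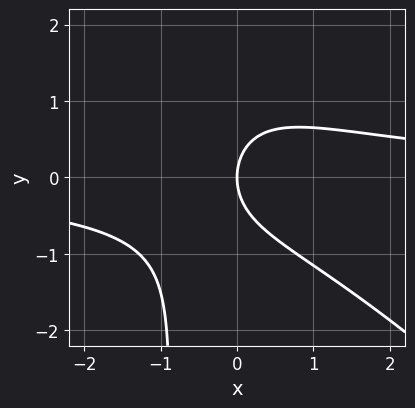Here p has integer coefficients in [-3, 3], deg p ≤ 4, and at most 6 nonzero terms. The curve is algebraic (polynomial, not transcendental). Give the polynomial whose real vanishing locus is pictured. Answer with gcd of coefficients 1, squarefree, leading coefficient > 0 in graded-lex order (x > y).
2*x^2*y + 2*x*y^2 + 2*y^2 - 3*x

1. deg p = 3. A generic line meets the curve in up to 3 points.
2. From the axis intercepts and sections: it crosses the y-axis at the gridline y = 0; it meets the x-axis at x = 0 (among the integer gridlines).
3. Fitting integer coefficients to these (and the overall shape) gives p.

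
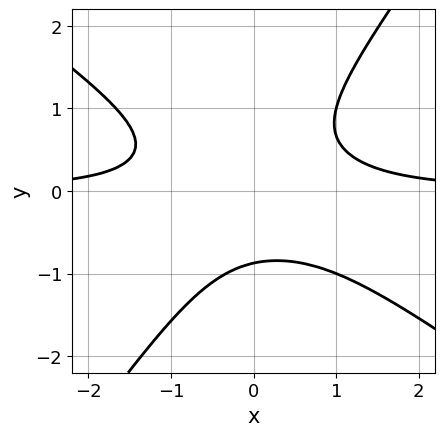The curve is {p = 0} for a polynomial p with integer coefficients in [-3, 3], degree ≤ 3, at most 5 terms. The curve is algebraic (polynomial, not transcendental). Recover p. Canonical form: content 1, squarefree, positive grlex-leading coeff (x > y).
3*x^2*y + 2*x*y^2 - 3*y^3 - 2

(a) Degree: no degree-2 curve has this shape, so deg p = 3.
(b) From the visible intercepts: the curve avoids every integer x-axis point in the box.
(c) Putting this together gives p.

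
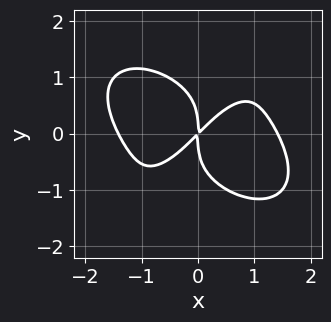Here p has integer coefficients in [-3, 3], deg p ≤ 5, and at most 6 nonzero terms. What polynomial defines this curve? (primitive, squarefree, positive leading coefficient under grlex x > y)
x^4 - x*y^3 + y^4 - 2*x^2 + 2*x*y

The degree is 4 — the shape is more complex than any degree-3 curve.
Checking where it meets the axes: it crosses the y-axis at the gridline y = 0; it meets the x-axis at x = 0 (among the integer gridlines).
Assembling these constraints gives the stated polynomial.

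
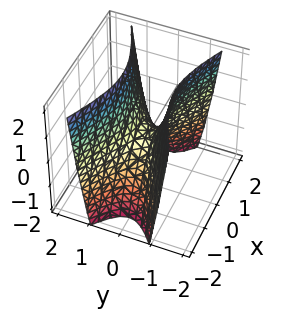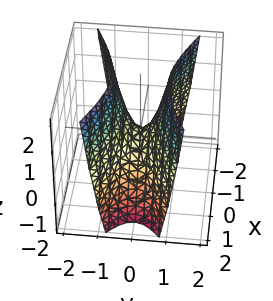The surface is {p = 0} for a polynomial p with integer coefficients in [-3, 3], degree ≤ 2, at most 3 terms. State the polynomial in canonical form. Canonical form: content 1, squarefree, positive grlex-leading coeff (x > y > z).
1. deg p = 2. A saddle surface; a quadric.
2. Symmetries: mirror symmetry x ↦ −x ⇒ only even powers of x; the y ↦ −y reflection is a symmetry, so y appears only in even powers.
3. Against the integer gridlines: it meets the x-axis at x = 0 (among the integer gridlines); it meets the y-axis at y = 0 (among the integer gridlines); it meets the z-axis at z = 0 (among the integer gridlines).
4. Putting this together gives p.

x^2 - 3*y^2 + z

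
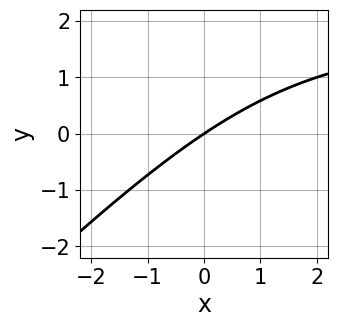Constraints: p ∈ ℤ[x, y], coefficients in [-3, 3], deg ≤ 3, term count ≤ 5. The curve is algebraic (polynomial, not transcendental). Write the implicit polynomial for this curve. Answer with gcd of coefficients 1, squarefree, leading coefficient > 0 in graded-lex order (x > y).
x*y - y^2 - 2*x + 3*y

First, deg p = 2. No degree-1 curve has this shape.
Next, from the axis intercepts and sections: it meets the x-axis at x = 0 (among the integer gridlines); it crosses the y-axis at the gridline y = 0.
Finally, the integer polynomial consistent with all of this is the stated p.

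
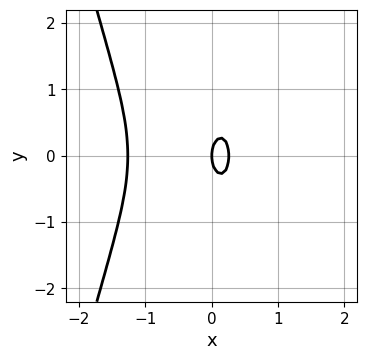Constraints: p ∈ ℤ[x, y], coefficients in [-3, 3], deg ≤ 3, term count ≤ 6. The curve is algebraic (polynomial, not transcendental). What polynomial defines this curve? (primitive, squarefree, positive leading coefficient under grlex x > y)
First, degree: the shape is more complex than any degree-2 curve, so deg p = 3.
Next, symmetries: it's symmetric under y → −y, forcing even powers of y.
Then, against the integer gridlines: it crosses the y-axis at the gridline y = 0; it meets the x-axis at x = 0 (among the integer gridlines).
Finally, matching integer coefficients to the picture gives p.

3*x^3 + 3*x^2 + y^2 - x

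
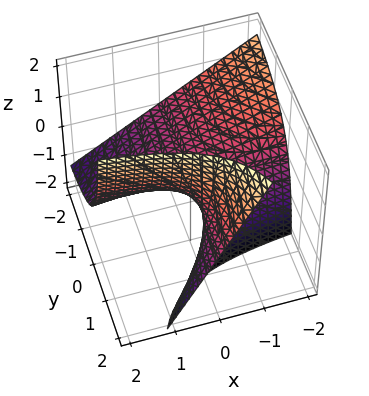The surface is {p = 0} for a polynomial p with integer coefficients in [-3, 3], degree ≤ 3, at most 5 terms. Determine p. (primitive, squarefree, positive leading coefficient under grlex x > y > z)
1. deg p = 2. No degree-1 surface has this shape.
2. Against the integer gridlines: the visible y-axis segment lies entirely on the surface; the visible x-axis segment lies entirely on the surface; it meets the z-axis at z = 0 (among the integer gridlines).
3. The integer polynomial consistent with all of this is the stated p.

x*y + y*z - z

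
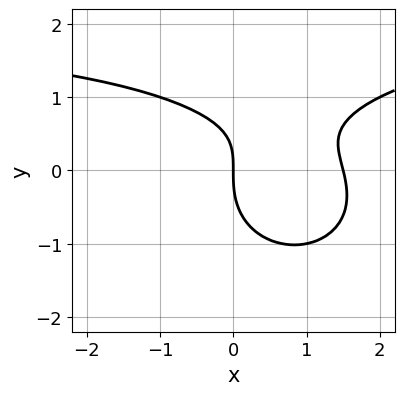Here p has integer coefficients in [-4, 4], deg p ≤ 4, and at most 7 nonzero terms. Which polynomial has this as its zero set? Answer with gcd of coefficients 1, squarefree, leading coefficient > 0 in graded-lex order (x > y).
(a) Degree: the shape is more complex than any degree-2 curve, so deg p = 3.
(b) Against the integer gridlines: one x-axis crossing is at x = 0; it crosses the y-axis at the gridline y = 0.
(c) Solving for integer coefficients yields p as stated.

x^2*y + 2*y^3 - 2*x^2 - 2*x*y + 3*x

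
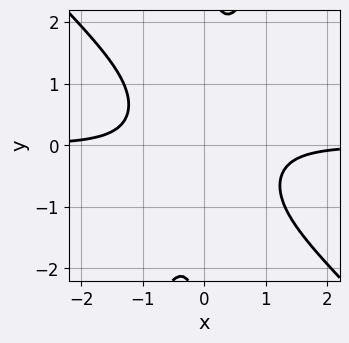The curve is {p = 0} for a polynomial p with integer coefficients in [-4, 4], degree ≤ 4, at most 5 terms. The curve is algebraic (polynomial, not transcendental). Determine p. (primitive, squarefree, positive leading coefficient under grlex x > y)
First, degree: a generic line meets the curve in up to 4 points, so deg p = 4.
Then, from the axis intercepts and sections: it misses every integer gridline on the x-axis; the curve avoids every integer y-axis point in the box.
Finally, the integer polynomial consistent with all of this is the stated p.

3*x^3*y + 2*x^2*y^2 - x*y^3 + 2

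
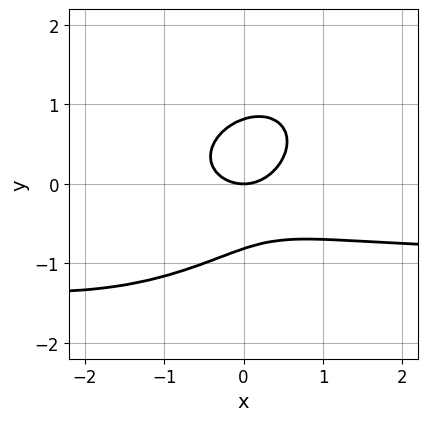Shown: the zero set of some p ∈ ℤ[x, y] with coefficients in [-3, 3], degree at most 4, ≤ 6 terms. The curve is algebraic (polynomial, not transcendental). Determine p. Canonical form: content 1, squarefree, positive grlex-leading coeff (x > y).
2*x^2*y - 2*x*y^2 + 3*y^3 + 2*x^2 - 2*y

deg p = 3. The shape is more complex than any degree-2 curve.
Checking where it meets the axes: it crosses the y-axis at the gridline y = 0; one x-axis crossing is at x = 0.
Together with the visible shape, these determine p as stated.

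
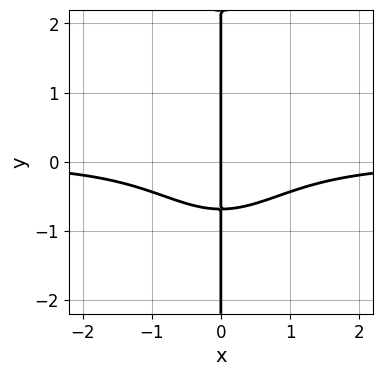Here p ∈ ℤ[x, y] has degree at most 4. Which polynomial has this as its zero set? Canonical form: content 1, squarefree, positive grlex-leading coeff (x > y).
Degree: the shape is more complex than any degree-3 curve, so deg p = 4.
From the visible intercepts: the visible y-axis segment lies entirely on the curve; it crosses the x-axis at the gridline x = 0.
These observations pin down the coefficients.

3*x^3*y - 2*x*y^2 + 3*x*y + 3*x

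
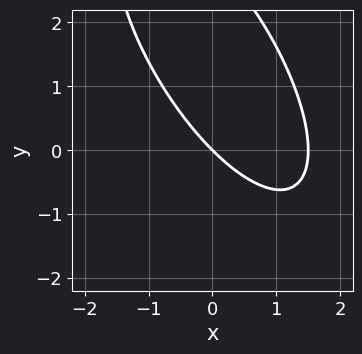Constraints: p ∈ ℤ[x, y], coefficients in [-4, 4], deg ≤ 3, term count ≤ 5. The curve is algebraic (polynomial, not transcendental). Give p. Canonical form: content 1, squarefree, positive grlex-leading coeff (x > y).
1. The degree is 2 — the shape is more complex than any degree-1 curve.
2. From the axis intercepts and sections: one y-axis crossing is at y = 0; one x-axis crossing is at x = 0.
3. These observations pin down the coefficients.

2*x^2 + 2*x*y + y^2 - 3*x - 3*y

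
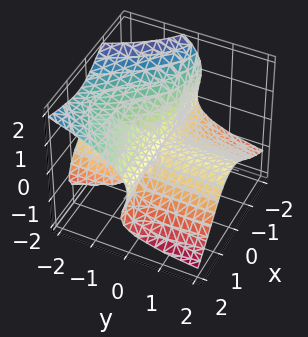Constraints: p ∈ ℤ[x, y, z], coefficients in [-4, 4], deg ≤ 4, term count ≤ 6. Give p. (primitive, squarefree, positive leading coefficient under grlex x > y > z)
2*x^2*y + 2*x*z^2 + 3*z^3 + 3*y*z

1. The degree is 3 — the shape is more complex than any degree-2 surface.
2. From the visible intercepts: it crosses the z-axis at the gridline z = 0; the visible x-axis segment lies entirely on the surface; the visible y-axis segment lies entirely on the surface.
3. Together with the visible shape, these determine p as stated.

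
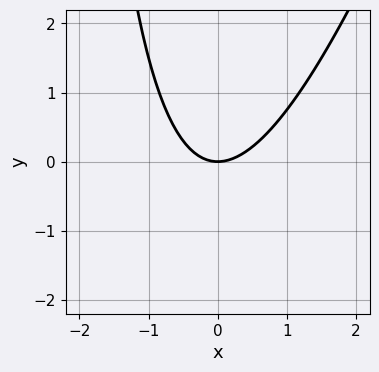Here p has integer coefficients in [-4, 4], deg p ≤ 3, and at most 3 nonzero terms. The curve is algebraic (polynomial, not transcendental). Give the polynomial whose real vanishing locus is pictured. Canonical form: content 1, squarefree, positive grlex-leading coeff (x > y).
Degree: no degree-1 curve has this shape, so deg p = 2.
From the visible intercepts: it meets the y-axis at y = 0 (among the integer gridlines); it meets the x-axis at x = 0 (among the integer gridlines).
These observations pin down the coefficients.

3*x^2 - x*y - 3*y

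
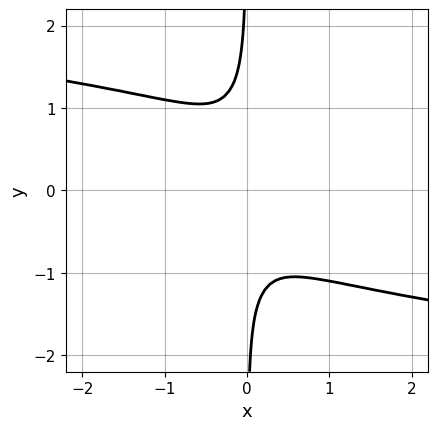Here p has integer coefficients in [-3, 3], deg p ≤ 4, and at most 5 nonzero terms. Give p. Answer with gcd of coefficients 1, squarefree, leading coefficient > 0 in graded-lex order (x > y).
3*x*y^3 + 3*x^2 + 1

First, deg p = 4.
Then, from the visible intercepts: no y-intercept at any integer in the box; no x-intercept at any integer in the box.
Finally, matching integer coefficients to the picture gives p.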